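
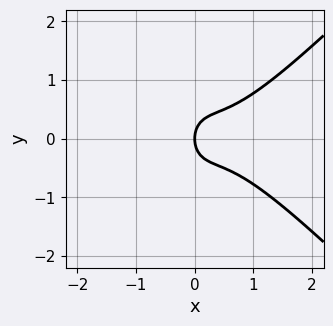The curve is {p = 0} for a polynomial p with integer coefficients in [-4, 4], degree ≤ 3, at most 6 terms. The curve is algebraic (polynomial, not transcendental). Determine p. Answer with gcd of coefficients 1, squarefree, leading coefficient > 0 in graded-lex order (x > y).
deg p = 3. A generic line meets the curve in up to 3 points.
Symmetries: the y ↦ −y reflection is a symmetry, so y appears only in even powers.
Checking where it meets the axes: it meets the x-axis at x = 0 (among the integer gridlines); it crosses the y-axis at the gridline y = 0.
Solving for integer coefficients yields p as stated.

3*x^3 - 3*x*y^2 - 2*x^2 - 2*y^2 + 2*x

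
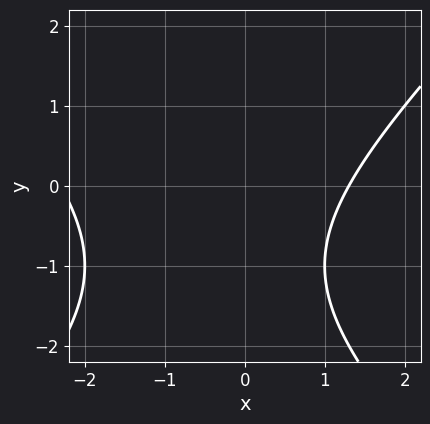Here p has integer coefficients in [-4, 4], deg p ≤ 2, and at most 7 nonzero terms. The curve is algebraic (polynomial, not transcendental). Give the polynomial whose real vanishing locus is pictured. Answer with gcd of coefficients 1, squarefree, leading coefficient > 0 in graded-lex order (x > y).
x^2 - y^2 + x - 2*y - 3

The degree is 2 — no degree-1 curve has this shape.
From the axis intercepts and sections: it misses every integer gridline on the y-axis.
Solving for integer coefficients yields p as stated.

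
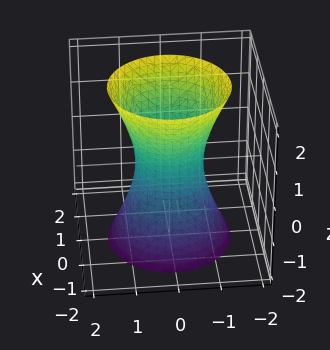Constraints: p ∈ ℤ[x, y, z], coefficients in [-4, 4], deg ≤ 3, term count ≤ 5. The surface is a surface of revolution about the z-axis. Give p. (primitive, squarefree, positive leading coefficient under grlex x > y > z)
First, degree: the shape is more complex than any degree-1 surface, so deg p = 2.
Next, by symmetry, every cross-section ⟂ z is a circle, so x, y appear only via x² + y².
Then, reading off the gridlines: a circular section at z = -2 has radius between 1 and 2; the surface avoids every integer z-axis point in the box.
Finally, fitting integer coefficients to these (and the overall shape) gives p.

3*x^2 + 3*y^2 - z^2 - 2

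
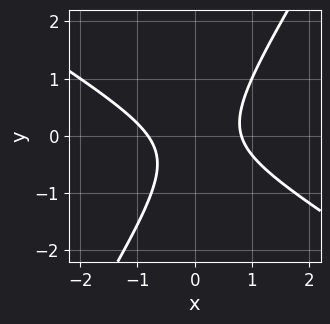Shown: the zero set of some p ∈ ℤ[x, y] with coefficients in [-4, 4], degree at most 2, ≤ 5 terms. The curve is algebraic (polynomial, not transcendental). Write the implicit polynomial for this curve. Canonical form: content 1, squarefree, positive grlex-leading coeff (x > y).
First, deg p = 2. A generic line meets the curve in up to 2 points.
Next, from the axis intercepts and sections: it misses every integer gridline on the y-axis.
Finally, matching integer coefficients to the picture gives p.

3*x^2 + 3*x*y - 3*y^2 - y - 2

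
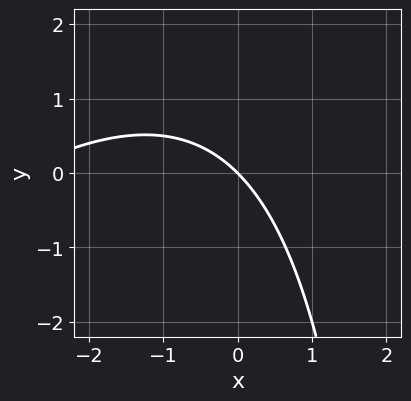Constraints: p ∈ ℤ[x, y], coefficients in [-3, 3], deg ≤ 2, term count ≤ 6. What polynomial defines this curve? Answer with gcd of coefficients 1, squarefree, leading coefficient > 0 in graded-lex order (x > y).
(a) Degree: the shape is more complex than any degree-1 curve, so deg p = 2.
(b) Observable constraints: one x-axis crossing is at x = 0; one y-axis crossing is at y = 0.
(c) Assembling these constraints gives the stated polynomial.

x^2 - x*y + 3*x + 3*y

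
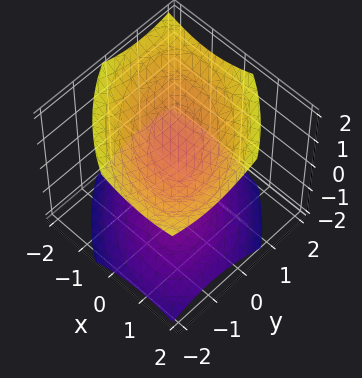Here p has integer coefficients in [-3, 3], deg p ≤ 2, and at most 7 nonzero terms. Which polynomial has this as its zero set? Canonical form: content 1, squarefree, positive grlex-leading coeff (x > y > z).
(a) I count 2 distinct pieces.
(b) Degree: the shape is more complex than any degree-1 surface, so deg p = 2.
(c) From the visible intercepts: it misses every integer gridline on the x-axis; no y-intercept at any integer in the box.
(d) The integer polynomial consistent with all of this is the stated p.

2*x^2 + 2*x*y + 2*y^2 - 3*z^2 + 2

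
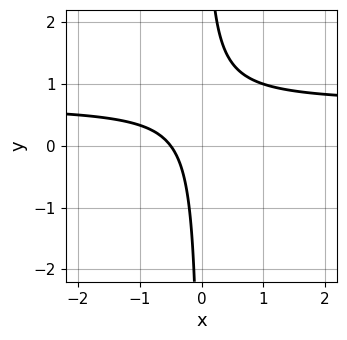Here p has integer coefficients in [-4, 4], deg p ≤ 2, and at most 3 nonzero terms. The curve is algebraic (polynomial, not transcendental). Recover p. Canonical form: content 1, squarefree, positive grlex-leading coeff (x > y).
1. Degree: no degree-1 curve has this shape, so deg p = 2.
2. Checking where it meets the axes: the curve avoids every integer y-axis point in the box.
3. These observations pin down the coefficients.

3*x*y - 2*x - 1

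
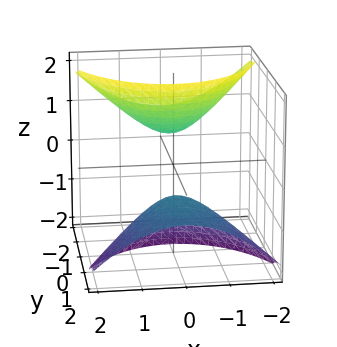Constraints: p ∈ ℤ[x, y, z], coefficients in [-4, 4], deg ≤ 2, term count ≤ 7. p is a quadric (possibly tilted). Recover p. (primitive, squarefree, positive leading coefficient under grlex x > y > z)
(a) There are 2 components.
(b) deg p = 2.
(c) Checking where it meets the axes: no x-intercept at any integer in the box; the z-axis gridline crossings are at z ∈ {-1, 1}; it misses every integer gridline on the y-axis.
(d) Fitting integer coefficients to these (and the overall shape) gives p.

2*x^2 + y^2 + 3*y*z - z^2 + 1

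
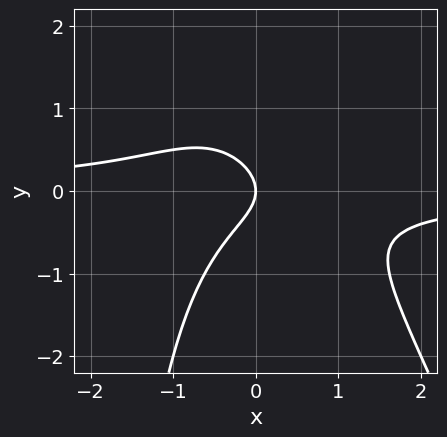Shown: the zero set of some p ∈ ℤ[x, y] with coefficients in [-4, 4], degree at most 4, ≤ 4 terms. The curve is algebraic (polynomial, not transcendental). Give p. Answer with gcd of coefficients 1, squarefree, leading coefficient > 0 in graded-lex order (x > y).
First, the degree is 3 — a generic line meets the curve in up to 3 points.
Next, checking where it meets the axes: one y-axis crossing is at y = 0; one x-axis crossing is at x = 0.
Finally, together with the visible shape, these determine p as stated.

3*x^2*y + x*y^2 + 3*y^2 + 2*x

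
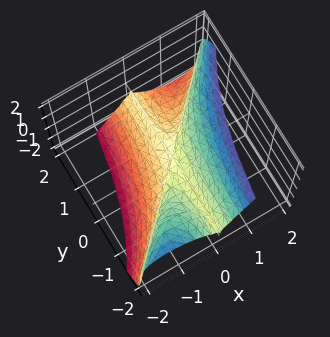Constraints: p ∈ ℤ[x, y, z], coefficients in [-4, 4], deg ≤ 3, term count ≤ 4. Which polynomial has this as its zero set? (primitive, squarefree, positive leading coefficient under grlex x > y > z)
1. Degree: a generic line meets the surface in up to 3 points, so deg p = 3.
2. Checking where it meets the axes: it meets the z-axis at z = 0 (among the integer gridlines); it crosses the x-axis at the gridline x = 0.
3. Solving for integer coefficients yields p as stated. Check: (0, -2, 0) on the y-axis lies on the surface, and p(0, -2, 0) = 0. ✓

3*x^3 - 3*x^2*y - z^3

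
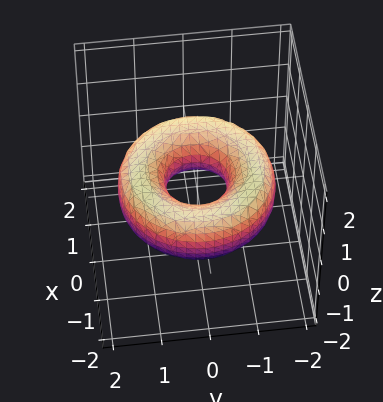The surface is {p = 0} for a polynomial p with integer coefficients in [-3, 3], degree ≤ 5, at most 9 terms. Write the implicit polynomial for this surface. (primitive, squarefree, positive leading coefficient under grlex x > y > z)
x^4 + 2*x^2*y^2 + y^4 - 3*x^2 - 3*y^2 + 3*z^2 + 1

(a) Degree: a generic line meets the surface in up to 4 points, so deg p = 4.
(b) By symmetry, every cross-section ⟂ z is a circle, so x, y appear only via x² + y².
(c) Reading off the gridlines: it misses every integer gridline on the z-axis; a circular section at z = 0 has radius between 0 and 1.
(d) Together with the visible shape, these determine p as stated.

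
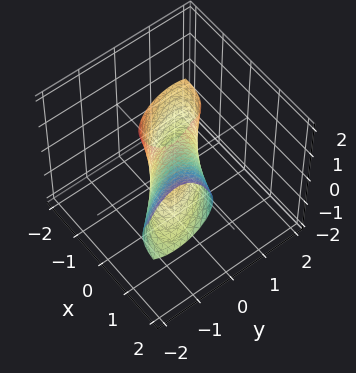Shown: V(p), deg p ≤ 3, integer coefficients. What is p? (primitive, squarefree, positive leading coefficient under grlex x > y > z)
2*x^2 + 3*x*y - 3*x*z + 2*y^2 + 2*z^2 - 1

(a) Degree: the shape is more complex than any degree-1 surface, so deg p = 2.
(b) Solving for integer coefficients yields p as stated.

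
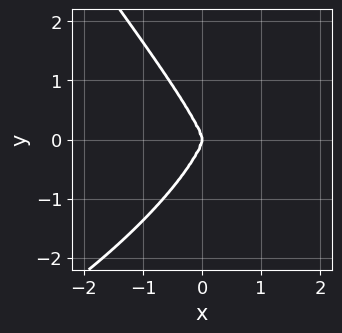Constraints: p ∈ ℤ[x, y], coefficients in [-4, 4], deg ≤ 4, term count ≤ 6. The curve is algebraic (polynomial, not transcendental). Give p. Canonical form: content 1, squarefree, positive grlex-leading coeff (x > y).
First, deg p = 4.
Next, from the visible intercepts: it crosses the y-axis at the gridline y = 0; one x-axis crossing is at x = 0.
Finally, together with the visible shape, these determine p as stated.

x^3*y - x^2*y^2 + y^4 + 3*x^3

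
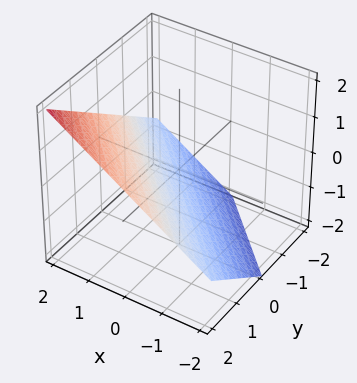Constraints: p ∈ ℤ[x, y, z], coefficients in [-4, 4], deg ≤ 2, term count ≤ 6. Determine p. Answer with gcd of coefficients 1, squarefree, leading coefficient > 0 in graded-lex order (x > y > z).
(a) deg p = 1.
(b) From the visible intercepts: one y-axis crossing is at y = 1; it crosses the x-axis at the gridline x = 1.
(c) The integer polynomial consistent with all of this is the stated p.

2*x + 2*y - 3*z - 2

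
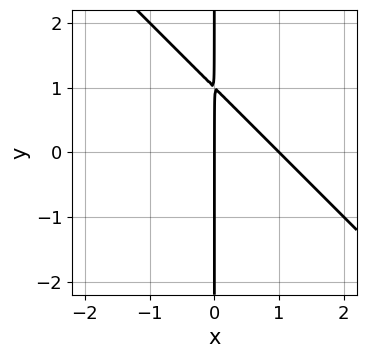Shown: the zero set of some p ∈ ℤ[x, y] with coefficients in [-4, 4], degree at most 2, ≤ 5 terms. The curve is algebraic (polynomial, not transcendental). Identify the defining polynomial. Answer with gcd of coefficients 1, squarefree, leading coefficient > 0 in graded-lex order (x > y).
x^2 + x*y - x

deg p = 2.
Observable constraints: the x-axis gridline crossings are at x ∈ {0, 1}; the visible y-axis segment lies entirely on the curve.
These observations pin down the coefficients.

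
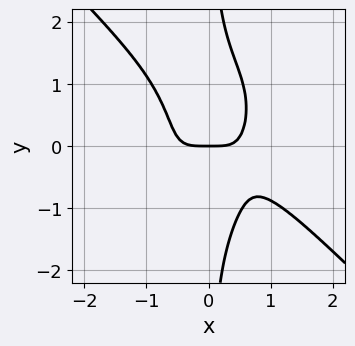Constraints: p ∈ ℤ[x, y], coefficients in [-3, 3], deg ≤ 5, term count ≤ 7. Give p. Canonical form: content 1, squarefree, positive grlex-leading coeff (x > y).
1. The degree is 4 — a generic line meets the curve in up to 4 points.
2. Observable constraints: one y-axis crossing is at y = 0; it meets the x-axis at x = 0 (among the integer gridlines).
3. Putting this together gives p.

3*x^4 - x^2*y^2 + 2*x*y^3 + 3*x^2*y - 2*y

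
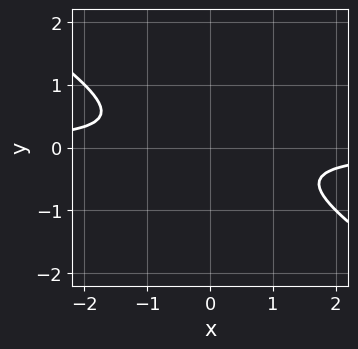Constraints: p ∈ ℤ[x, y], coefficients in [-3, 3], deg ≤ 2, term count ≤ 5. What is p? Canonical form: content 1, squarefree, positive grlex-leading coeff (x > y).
2*x*y + 3*y^2 + 1

1. The degree is 2 — the shape is more complex than any degree-1 curve.
2. From the axis intercepts and sections: it misses every integer gridline on the y-axis; no x-intercept at any integer in the box.
3. Solving for integer coefficients yields p as stated.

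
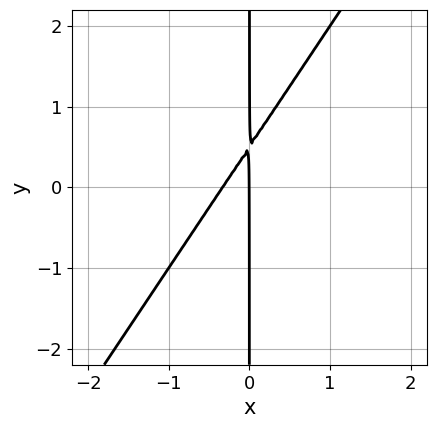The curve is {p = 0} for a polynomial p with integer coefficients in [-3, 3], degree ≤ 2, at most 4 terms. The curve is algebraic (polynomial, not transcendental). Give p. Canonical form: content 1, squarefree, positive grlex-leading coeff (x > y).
1. The degree is 2 — the shape is more complex than any degree-1 curve.
2. Against the integer gridlines: one x-axis crossing is at x = 0; the visible y-axis segment lies entirely on the curve.
3. Matching integer coefficients to the picture gives p.

3*x^2 - 2*x*y + x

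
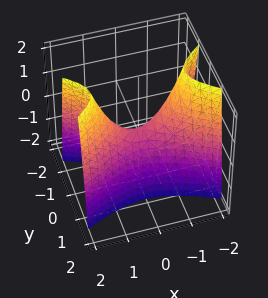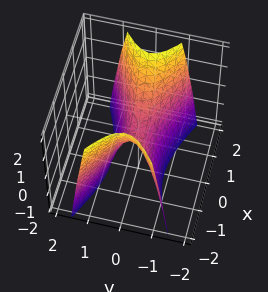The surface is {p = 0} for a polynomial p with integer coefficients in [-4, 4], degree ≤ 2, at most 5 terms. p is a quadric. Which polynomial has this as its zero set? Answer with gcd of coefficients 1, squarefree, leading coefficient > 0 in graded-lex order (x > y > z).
x^2 - 3*y^2 - z

First, degree: a hyperbolic paraboloid; a quadric, so deg p = 2.
Then, symmetries: mirror symmetry y ↦ −y ⇒ only even powers of y; it's symmetric under x → −x, forcing even powers of x.
Next, against the integer gridlines: it crosses the x-axis at the gridline x = 0; it crosses the z-axis at the gridline z = 0.
Finally, solving for integer coefficients yields p as stated.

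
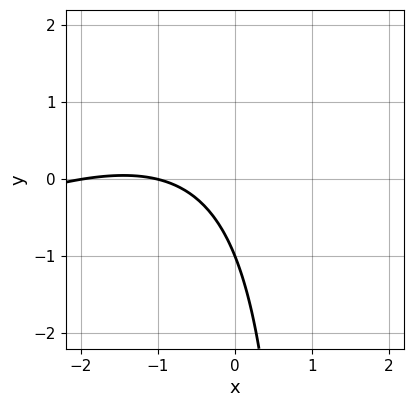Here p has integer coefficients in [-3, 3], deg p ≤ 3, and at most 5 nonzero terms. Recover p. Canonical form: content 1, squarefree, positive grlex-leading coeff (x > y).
x^2 - 2*x*y + 3*x + 2*y + 2

First, deg p = 2. No degree-1 curve has this shape.
Next, reading off the gridlines: among the integer gridlines, it crosses the x-axis at x ∈ {-2, -1}; one y-axis crossing is at y = -1.
Finally, solving for integer coefficients yields p as stated.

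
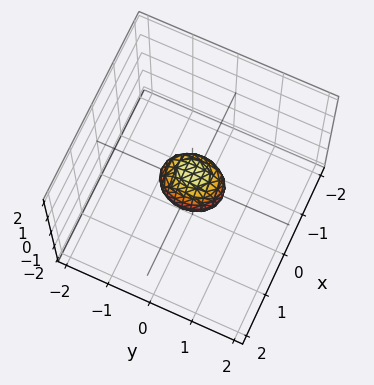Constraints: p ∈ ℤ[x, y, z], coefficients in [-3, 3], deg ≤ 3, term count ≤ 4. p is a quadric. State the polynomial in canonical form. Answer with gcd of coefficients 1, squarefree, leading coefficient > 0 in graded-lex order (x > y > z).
3*x^2 + 2*y^2 + 2*z^2 - 1

First, degree: bounded and convex; a quadric, so deg p = 2.
Then, symmetries: the y ↦ −y reflection is a symmetry, so y appears only in even powers; the x ↦ −x reflection is a symmetry, so x appears only in even powers; mirror symmetry z ↦ −z ⇒ only even powers of z.
Finally, matching integer coefficients to the picture gives p.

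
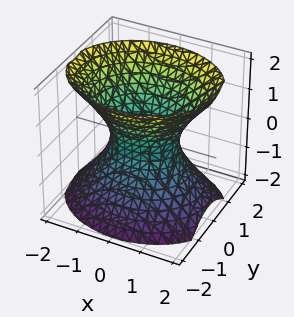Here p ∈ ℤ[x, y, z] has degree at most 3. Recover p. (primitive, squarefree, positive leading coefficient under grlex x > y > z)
The degree is 2 — one connected sheet with a waist; a quadric.
Symmetries: it's symmetric under z → −z, forcing even powers of z; it's symmetric under x → −x, forcing even powers of x; the y ↦ −y reflection is a symmetry, so y appears only in even powers.
From the axis intercepts and sections: no z-intercept at any integer in the box; the x-axis gridline crossings are at x ∈ {-1, 1}.
The integer polynomial consistent with all of this is the stated p.

2*x^2 + 3*y^2 - 2*z^2 - 2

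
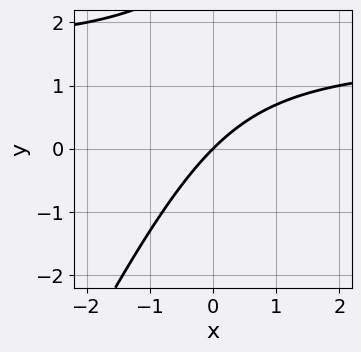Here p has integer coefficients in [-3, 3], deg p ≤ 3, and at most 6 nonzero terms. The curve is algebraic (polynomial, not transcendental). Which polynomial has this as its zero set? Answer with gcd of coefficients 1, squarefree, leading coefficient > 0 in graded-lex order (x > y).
(a) The degree is 2 — the shape is more complex than any degree-1 curve.
(b) Reading off the gridlines: one y-axis crossing is at y = 0; it meets the x-axis at x = 0 (among the integer gridlines).
(c) Putting this together gives p.

2*x*y - y^2 - 3*x + 3*y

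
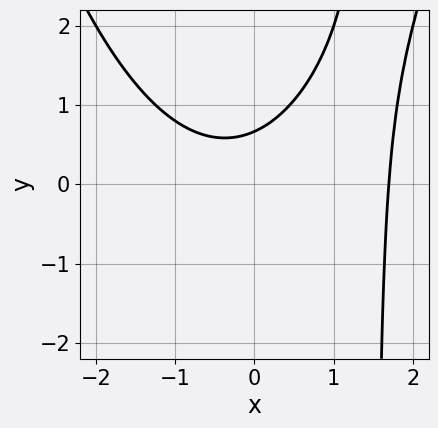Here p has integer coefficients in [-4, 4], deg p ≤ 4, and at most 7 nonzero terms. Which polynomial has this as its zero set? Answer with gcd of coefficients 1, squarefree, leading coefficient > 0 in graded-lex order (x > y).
x^3 - x^2 - 2*x*y + 3*y - 2

deg p = 3.
Solving for integer coefficients yields p as stated.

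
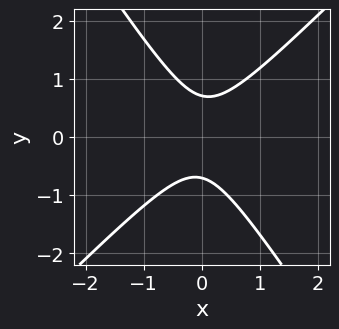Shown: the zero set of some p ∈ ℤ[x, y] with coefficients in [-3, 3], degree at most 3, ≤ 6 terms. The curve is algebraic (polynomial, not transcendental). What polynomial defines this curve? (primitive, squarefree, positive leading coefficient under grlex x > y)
First, the degree is 2 — a generic line meets the curve in up to 2 points.
Next, from the visible intercepts: no x-intercept at any integer in the box.
Finally, fitting integer coefficients to these (and the overall shape) gives p.

3*x^2 - x*y - 2*y^2 + 1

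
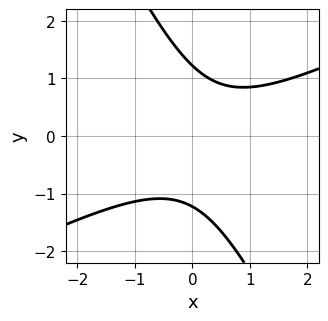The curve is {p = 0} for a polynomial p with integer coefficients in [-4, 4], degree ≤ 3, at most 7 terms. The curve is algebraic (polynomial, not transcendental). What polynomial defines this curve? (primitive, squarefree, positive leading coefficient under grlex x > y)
First, the degree is 2 — no degree-1 curve has this shape.
Then, reading off the gridlines: the curve avoids every integer x-axis point in the box.
Finally, solving for integer coefficients yields p as stated.

2*x^2 - 3*x*y - 2*y^2 - x + 3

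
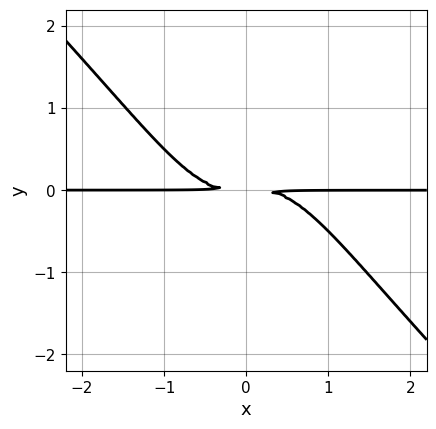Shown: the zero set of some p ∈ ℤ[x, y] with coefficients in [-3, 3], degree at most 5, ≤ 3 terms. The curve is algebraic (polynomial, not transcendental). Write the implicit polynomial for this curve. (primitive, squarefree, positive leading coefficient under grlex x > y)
(a) The degree is 4 — the shape is more complex than any degree-3 curve.
(b) From the visible intercepts: the visible x-axis segment lies entirely on the curve.
(c) The integer polynomial consistent with all of this is the stated p.

x^3*y + x^2*y^2 + y^2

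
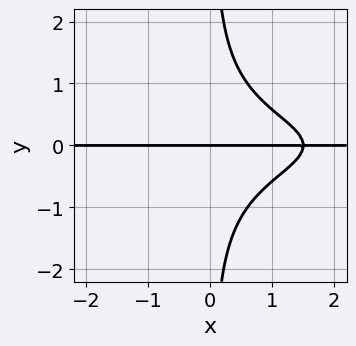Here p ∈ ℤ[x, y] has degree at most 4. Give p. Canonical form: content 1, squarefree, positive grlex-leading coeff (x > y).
3*x*y^3 + 2*x*y - 3*y

deg p = 4.
From the axis intercepts and sections: it meets the y-axis at y = 0 (among the integer gridlines); every point of the x-axis in the box is on the curve.
Matching integer coefficients to the picture gives p.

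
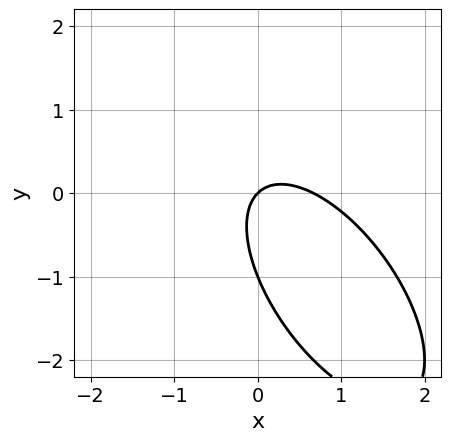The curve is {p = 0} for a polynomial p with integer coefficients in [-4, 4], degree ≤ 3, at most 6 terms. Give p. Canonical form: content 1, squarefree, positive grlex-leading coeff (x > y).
(a) The degree is 2 — no degree-1 curve has this shape.
(b) Observable constraints: the y-axis gridline crossings are at y ∈ {-1, 0}; it crosses the x-axis at the gridline x = 0.
(c) Assembling these constraints gives the stated polynomial.

3*x^2 + 3*x*y + 2*y^2 - 2*x + 2*y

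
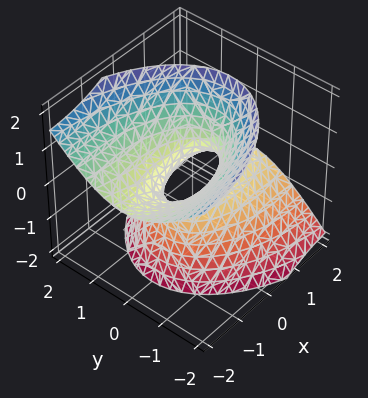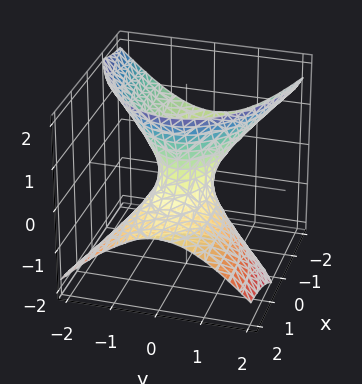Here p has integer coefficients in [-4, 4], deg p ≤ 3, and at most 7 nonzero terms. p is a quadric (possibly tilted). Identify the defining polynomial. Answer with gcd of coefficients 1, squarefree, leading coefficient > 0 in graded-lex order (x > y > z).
x^2 + 3*x*z + 3*y^2 - 2*z^2 - 1

(a) deg p = 2. No degree-1 surface has this shape.
(b) Observable constraints: no z-intercept at any integer in the box; the x-axis gridline crossings are at x ∈ {-1, 1}.
(c) Fitting integer coefficients to these (and the overall shape) gives p.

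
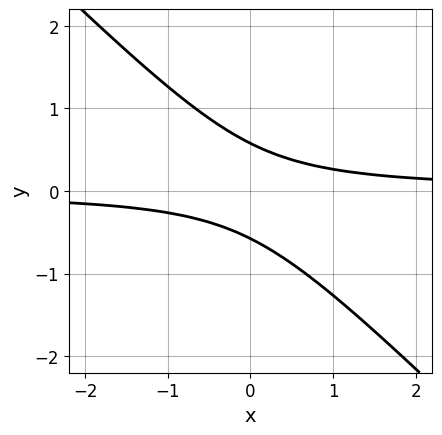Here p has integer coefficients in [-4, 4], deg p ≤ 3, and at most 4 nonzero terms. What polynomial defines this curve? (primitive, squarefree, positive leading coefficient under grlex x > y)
(a) Degree: no degree-1 curve has this shape, so deg p = 2.
(b) Reading off the gridlines: the curve avoids every integer x-axis point in the box.
(c) Together with the visible shape, these determine p as stated.

3*x*y + 3*y^2 - 1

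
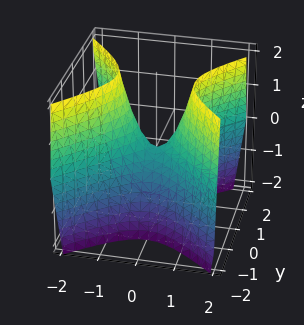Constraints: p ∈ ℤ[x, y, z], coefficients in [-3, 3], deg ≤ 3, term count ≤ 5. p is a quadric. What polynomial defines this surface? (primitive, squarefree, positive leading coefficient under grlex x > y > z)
2*x^2 - 2*y^2 - z

The degree is 2 — a hyperbolic paraboloid; a quadric.
Symmetries: it's symmetric under y → −y, forcing even powers of y; it's symmetric under x → −x, forcing even powers of x.
Against the integer gridlines: it meets the x-axis at x = 0 (among the integer gridlines); it crosses the y-axis at the gridline y = 0.
The integer polynomial consistent with all of this is the stated p.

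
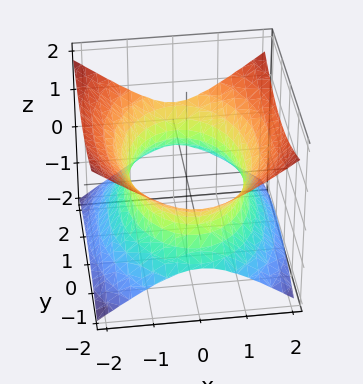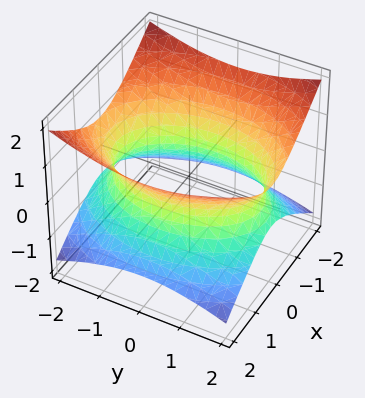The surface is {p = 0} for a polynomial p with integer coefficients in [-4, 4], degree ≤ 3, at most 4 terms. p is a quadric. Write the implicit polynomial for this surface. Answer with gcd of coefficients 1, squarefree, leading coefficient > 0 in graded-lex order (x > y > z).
1. Degree: an hourglass — one-sheet hyperboloid; a quadric, so deg p = 2.
2. Symmetries: it's symmetric under z → −z, forcing even powers of z; the y ↦ −y reflection is a symmetry, so y appears only in even powers; it's symmetric under x → −x, forcing even powers of x.
3. Reading off the gridlines: no z-intercept at any integer in the box.
4. These observations pin down the coefficients.

2*x^2 + y^2 - 3*z^2 - 3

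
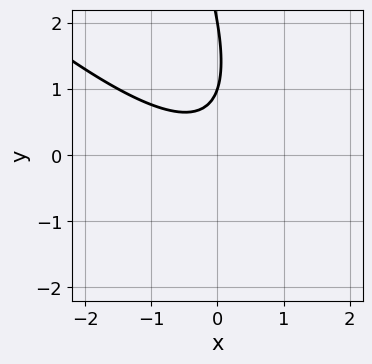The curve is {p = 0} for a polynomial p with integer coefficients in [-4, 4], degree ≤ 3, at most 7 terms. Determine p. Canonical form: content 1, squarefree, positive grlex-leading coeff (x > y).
deg p = 2.
Reading off the gridlines: among the integer gridlines, it crosses the y-axis at y ∈ {1, 2}; it misses every integer gridline on the x-axis.
Together with the visible shape, these determine p as stated.

2*x^2 + 3*x*y + y^2 - 3*y + 2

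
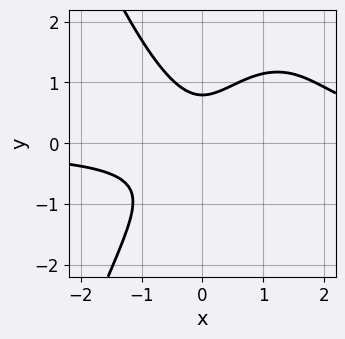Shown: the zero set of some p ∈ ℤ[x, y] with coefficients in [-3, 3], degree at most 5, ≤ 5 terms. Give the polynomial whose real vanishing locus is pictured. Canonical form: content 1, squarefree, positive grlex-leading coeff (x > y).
2*x^3*y - 2*x^2*y + 2*y^3 - 2*x^2 - 1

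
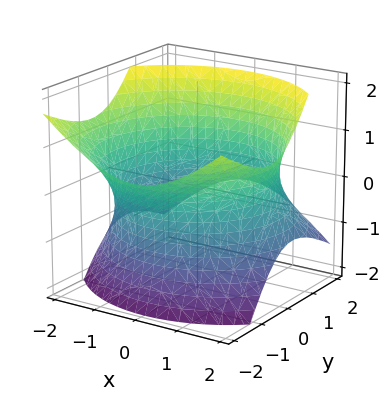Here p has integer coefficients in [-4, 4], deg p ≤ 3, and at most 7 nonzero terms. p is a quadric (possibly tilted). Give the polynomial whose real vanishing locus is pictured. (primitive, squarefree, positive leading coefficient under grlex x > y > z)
x^2 + y^2 + y*z - z^2 - 3

The degree is 2 — no degree-1 surface has this shape.
Checking where it meets the axes: the surface avoids every integer z-axis point in the box.
Assembling these constraints gives the stated polynomial.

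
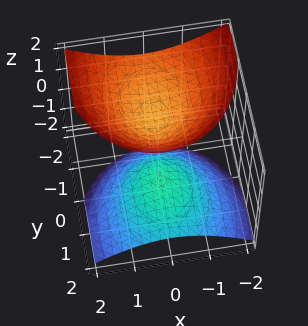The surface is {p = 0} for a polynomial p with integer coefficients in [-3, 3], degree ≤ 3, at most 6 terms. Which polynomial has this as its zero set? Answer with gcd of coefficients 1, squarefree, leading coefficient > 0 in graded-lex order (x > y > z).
3*x^2 + 2*y^2 + 3*y*z - 3*z^2 + 2

(a) There are 2 components. They look like related sheets of one shape, so recover p as a whole.
(b) The degree is 2 — a generic line meets the surface in up to 2 points.
(c) Reading off the gridlines: it misses every integer gridline on the y-axis; the surface avoids every integer x-axis point in the box.
(d) These observations pin down the coefficients.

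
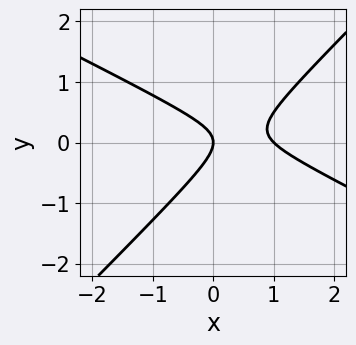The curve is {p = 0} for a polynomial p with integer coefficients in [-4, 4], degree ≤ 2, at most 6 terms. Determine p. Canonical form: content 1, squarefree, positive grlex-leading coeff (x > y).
1. deg p = 2. The shape is more complex than any degree-1 curve.
2. Observable constraints: among the integer gridlines, it crosses the x-axis at x ∈ {0, 1}; it crosses the y-axis at the gridline y = 0.
3. Solving for integer coefficients yields p as stated.

x^2 + x*y - 2*y^2 - x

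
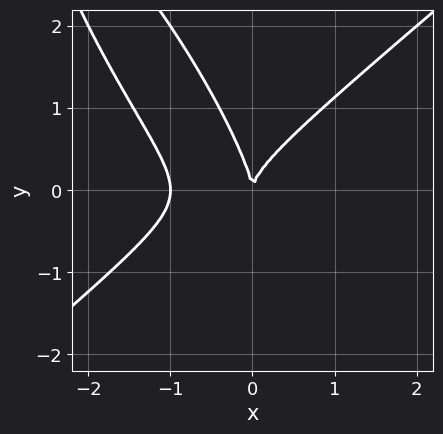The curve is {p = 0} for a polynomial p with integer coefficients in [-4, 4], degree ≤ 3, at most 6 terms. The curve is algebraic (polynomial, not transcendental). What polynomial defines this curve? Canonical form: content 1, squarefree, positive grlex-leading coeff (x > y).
2*x^3 - 2*x*y^2 - y^3 + 2*x^2

deg p = 3.
From the visible intercepts: among the integer gridlines, it crosses the x-axis at x ∈ {-1, 0}; it meets the y-axis at y = 0 (among the integer gridlines).
Matching integer coefficients to the picture gives p.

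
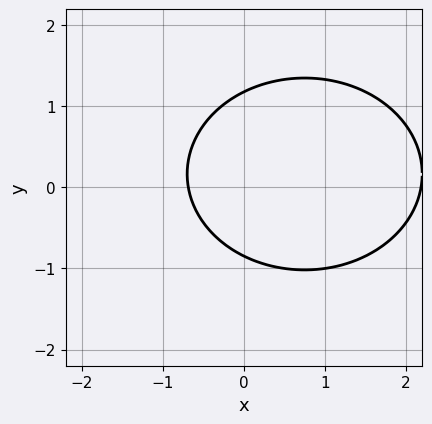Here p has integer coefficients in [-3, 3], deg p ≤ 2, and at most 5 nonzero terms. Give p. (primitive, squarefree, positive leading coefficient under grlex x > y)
1. The degree is 2 — a generic line meets the curve in up to 2 points.
2. Putting this together gives p.

2*x^2 + 3*y^2 - 3*x - y - 3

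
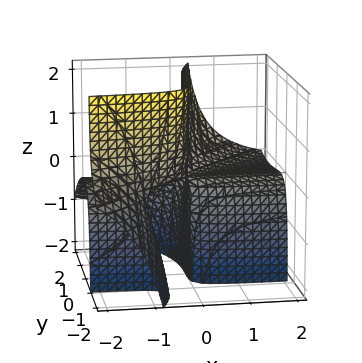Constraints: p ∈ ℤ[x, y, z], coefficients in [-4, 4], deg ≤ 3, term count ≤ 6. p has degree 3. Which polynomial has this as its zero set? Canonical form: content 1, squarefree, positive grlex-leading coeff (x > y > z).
x*y^2 + 3*x*y*z - y^3 + 3*x*z

(a) The degree is 3 — a generic line meets the surface in up to 3 points.
(b) Observable constraints: the visible x-axis segment lies entirely on the surface; every point of the z-axis in the box is on the surface.
(c) Together with the visible shape, these determine p as stated.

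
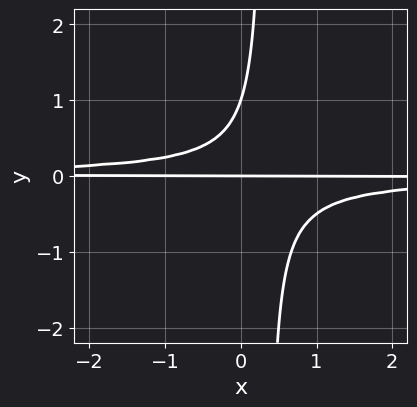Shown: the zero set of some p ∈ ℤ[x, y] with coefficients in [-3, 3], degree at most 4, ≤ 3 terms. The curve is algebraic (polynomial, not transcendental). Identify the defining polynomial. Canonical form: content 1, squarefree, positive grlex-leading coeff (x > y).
3*x*y^2 - y^2 + y

1. deg p = 3. No degree-2 curve has this shape.
2. Reading off the gridlines: among the integer gridlines, it crosses the y-axis at y ∈ {0, 1}; every point of the x-axis in the box is on the curve.
3. Assembling these constraints gives the stated polynomial.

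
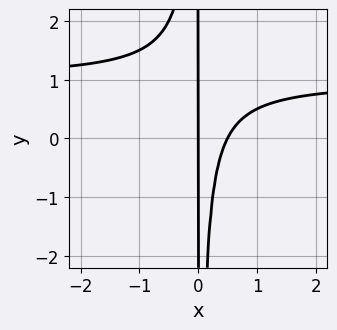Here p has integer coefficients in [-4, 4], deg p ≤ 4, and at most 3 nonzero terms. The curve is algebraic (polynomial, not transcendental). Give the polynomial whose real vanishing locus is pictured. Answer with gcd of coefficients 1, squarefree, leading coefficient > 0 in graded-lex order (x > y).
2*x^2*y - 2*x^2 + x

(a) The degree is 3 — a generic line meets the curve in up to 3 points.
(b) From the visible intercepts: the visible y-axis segment lies entirely on the curve; one x-axis crossing is at x = 0.
(c) Putting this together gives p.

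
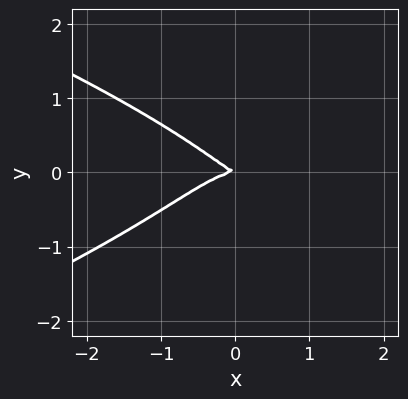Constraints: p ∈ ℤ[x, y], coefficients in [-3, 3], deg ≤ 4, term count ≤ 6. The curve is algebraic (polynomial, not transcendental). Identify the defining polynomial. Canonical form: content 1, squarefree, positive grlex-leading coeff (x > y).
3*y^4 + 2*x^3 - 3*x*y^2 + x*y + 2*y^2

1. Degree: the shape is more complex than any degree-3 curve, so deg p = 4.
2. Against the integer gridlines: it crosses the y-axis at the gridline y = 0; one x-axis crossing is at x = 0.
3. Solving for integer coefficients yields p as stated.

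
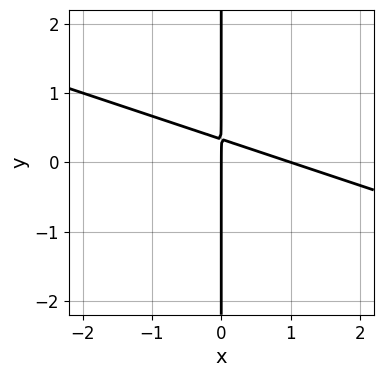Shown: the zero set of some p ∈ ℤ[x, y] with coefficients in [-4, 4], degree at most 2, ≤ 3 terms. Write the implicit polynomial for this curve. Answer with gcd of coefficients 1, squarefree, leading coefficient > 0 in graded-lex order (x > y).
First, degree: the shape is more complex than any degree-1 curve, so deg p = 2.
Then, from the visible intercepts: every point of the y-axis in the box is on the curve; the x-axis gridline crossings are at x ∈ {0, 1}.
Finally, these observations pin down the coefficients.

x^2 + 3*x*y - x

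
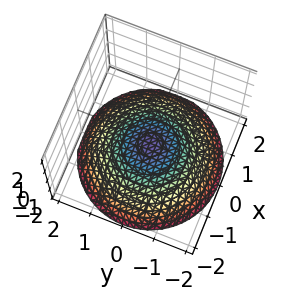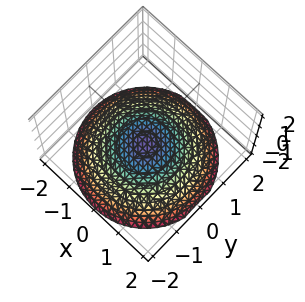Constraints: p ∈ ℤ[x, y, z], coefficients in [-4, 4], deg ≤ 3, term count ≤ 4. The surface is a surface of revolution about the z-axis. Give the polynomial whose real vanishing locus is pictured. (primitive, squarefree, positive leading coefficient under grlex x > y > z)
x^2 + y^2 + 3*z + 2

deg p = 2. The shape is more complex than any degree-1 surface.
Symmetries: the z-axis is an axis of rotation, so x and y enter only as x² + y².
From the axis intercepts and sections: a circular section at z = -1 has radius exactly 1; the surface avoids every integer y-axis point in the box.
Putting this together gives p.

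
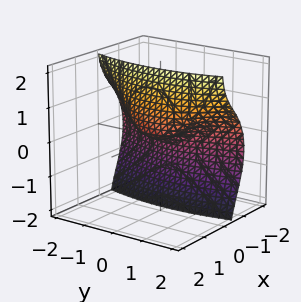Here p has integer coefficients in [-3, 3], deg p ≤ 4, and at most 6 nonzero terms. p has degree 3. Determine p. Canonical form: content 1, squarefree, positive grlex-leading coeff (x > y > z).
3*x^3 + 3*x*z^2 + y^2 - 2*z

(a) deg p = 3.
(b) From the axis intercepts and sections: one z-axis crossing is at z = 0; one x-axis crossing is at x = 0; it crosses the y-axis at the gridline y = 0.
(c) Solving for integer coefficients yields p as stated.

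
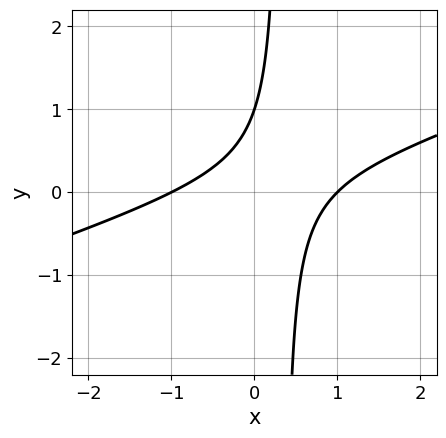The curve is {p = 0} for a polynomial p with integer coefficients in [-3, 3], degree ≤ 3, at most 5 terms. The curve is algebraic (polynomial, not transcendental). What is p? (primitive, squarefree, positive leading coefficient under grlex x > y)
1. deg p = 2.
2. Reading off the gridlines: it meets the y-axis at y = 1 (among the integer gridlines); the x-axis gridline crossings are at x ∈ {-1, 1}.
3. Matching integer coefficients to the picture gives p.

x^2 - 3*x*y + y - 1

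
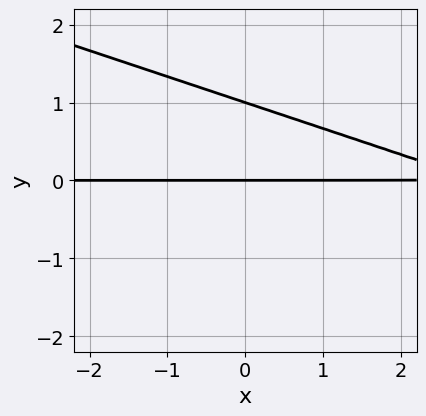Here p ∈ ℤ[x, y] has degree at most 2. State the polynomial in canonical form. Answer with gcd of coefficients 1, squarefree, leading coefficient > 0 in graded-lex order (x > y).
(a) The degree is 2 — a generic line meets the curve in up to 2 points.
(b) From the visible intercepts: the visible x-axis segment lies entirely on the curve; among the integer gridlines, it crosses the y-axis at y ∈ {0, 1}.
(c) The integer polynomial consistent with all of this is the stated p.

x*y + 3*y^2 - 3*y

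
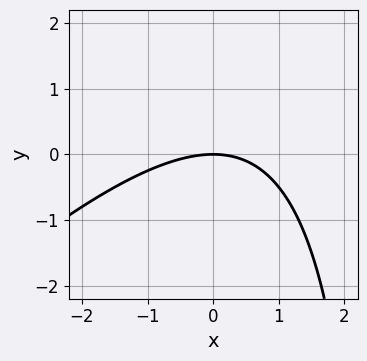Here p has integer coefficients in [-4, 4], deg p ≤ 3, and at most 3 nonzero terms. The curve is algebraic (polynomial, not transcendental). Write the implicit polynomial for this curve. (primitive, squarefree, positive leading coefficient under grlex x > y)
First, deg p = 2. No degree-1 curve has this shape.
Then, from the axis intercepts and sections: it meets the y-axis at y = 0 (among the integer gridlines); it crosses the x-axis at the gridline x = 0.
Finally, the integer polynomial consistent with all of this is the stated p.

x^2 - x*y + 3*y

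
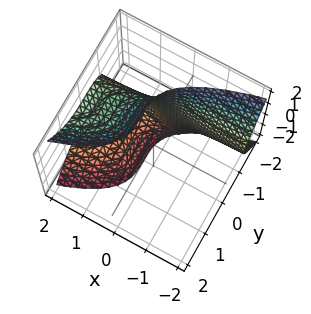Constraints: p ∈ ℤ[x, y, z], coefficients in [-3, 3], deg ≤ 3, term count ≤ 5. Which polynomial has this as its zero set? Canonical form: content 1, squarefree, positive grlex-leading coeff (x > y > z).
deg p = 3. No degree-2 surface has this shape.
Observable constraints: no x-intercept at any integer in the box; no z-intercept at any integer in the box; it meets the y-axis at y = -1 (among the integer gridlines).
Fitting integer coefficients to these (and the overall shape) gives p.

2*x*z^2 - 3*y^3 - 3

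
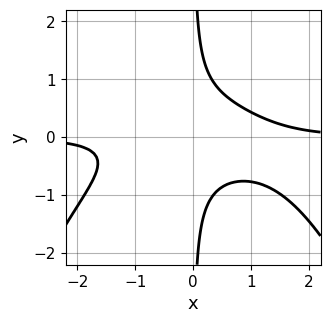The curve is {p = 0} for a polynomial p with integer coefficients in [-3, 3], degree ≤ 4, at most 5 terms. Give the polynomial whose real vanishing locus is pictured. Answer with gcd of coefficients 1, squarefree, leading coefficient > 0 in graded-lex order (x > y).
First, degree: the shape is more complex than any degree-3 curve, so deg p = 4.
Then, from the axis intercepts and sections: the curve avoids every integer x-axis point in the box; the curve avoids every integer y-axis point in the box.
Finally, the integer polynomial consistent with all of this is the stated p.

x^3*y + 3*x*y^2 - 1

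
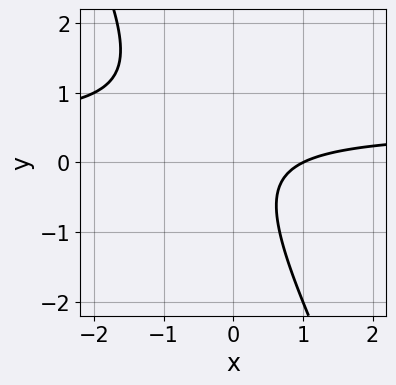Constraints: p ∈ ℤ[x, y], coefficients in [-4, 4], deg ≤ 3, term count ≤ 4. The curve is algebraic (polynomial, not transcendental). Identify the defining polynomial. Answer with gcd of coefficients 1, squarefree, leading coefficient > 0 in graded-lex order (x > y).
First, the degree is 2 — the shape is more complex than any degree-1 curve.
Next, from the axis intercepts and sections: it crosses the x-axis at the gridline x = 1; no y-intercept at any integer in the box.
Finally, matching integer coefficients to the picture gives p.

2*x*y + y^2 - x + 1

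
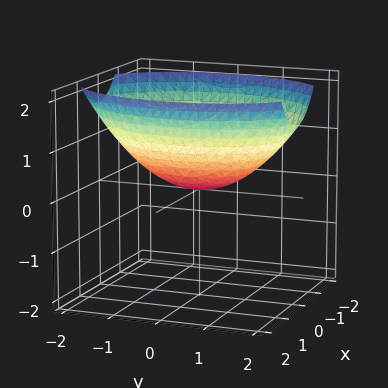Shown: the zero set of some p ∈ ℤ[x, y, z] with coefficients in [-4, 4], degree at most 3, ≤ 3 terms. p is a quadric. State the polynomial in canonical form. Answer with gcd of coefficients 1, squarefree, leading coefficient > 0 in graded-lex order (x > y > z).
2*x^2 + y^2 - 3*z

First, deg p = 2. A paraboloid; a quadric.
Next, symmetries: the y ↦ −y reflection is a symmetry, so y appears only in even powers; it's symmetric under x → −x, forcing even powers of x.
Next, observable constraints: it crosses the z-axis at the gridline z = 0; one y-axis crossing is at y = 0; one x-axis crossing is at x = 0.
Finally, matching integer coefficients to the picture gives p.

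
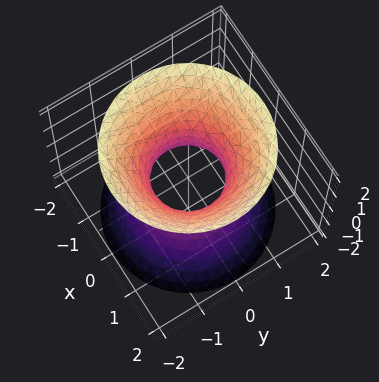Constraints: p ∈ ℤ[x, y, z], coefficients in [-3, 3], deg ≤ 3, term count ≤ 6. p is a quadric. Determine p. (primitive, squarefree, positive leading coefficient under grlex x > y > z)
First, the degree is 2 — one connected sheet with a waist; a quadric.
Then, symmetries: mirror symmetry z ↦ −z ⇒ only even powers of z; the z-axis is an axis of rotation, so x and y enter only as x² + y².
Next, checking where it meets the axes: a circular section at z = 0 has radius between 0 and 1; no z-intercept at any integer in the box.
Finally, together with the visible shape, these determine p as stated.

3*x^2 + 3*y^2 - 2*z^2 - 2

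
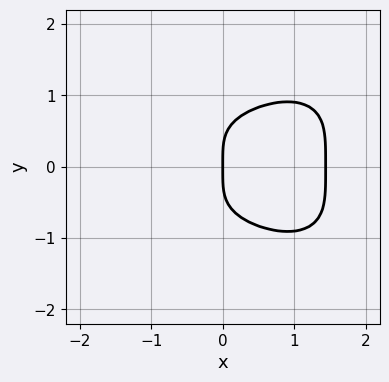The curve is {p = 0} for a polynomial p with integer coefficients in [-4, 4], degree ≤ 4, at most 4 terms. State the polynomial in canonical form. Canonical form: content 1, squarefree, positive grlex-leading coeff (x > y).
x^4 + 3*y^4 - 3*x

1. Degree: the shape is more complex than any degree-3 curve, so deg p = 4.
2. Symmetries: it's symmetric under y → −y, forcing even powers of y.
3. Observable constraints: it meets the y-axis at y = 0 (among the integer gridlines); one x-axis crossing is at x = 0.
4. The integer polynomial consistent with all of this is the stated p.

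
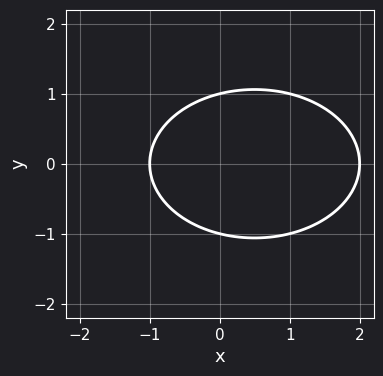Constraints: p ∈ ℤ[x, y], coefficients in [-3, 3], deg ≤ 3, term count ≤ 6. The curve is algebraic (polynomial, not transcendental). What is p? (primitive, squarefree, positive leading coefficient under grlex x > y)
(a) Degree: no degree-1 curve has this shape, so deg p = 2.
(b) Symmetries: the y ↦ −y reflection is a symmetry, so y appears only in even powers.
(c) Observable constraints: among the integer gridlines, it crosses the x-axis at x ∈ {-1, 2}; the y-axis gridline crossings are at y ∈ {-1, 1}.
(d) These observations pin down the coefficients.

x^2 + 2*y^2 - x - 2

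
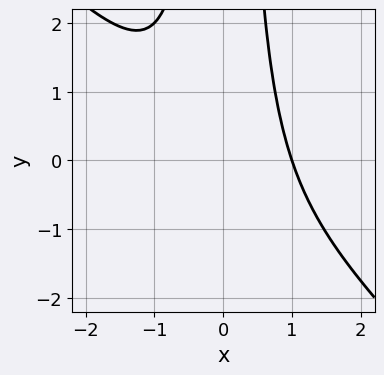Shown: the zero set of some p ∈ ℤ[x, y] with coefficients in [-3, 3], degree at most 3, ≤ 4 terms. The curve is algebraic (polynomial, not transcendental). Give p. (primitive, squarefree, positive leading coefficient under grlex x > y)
1. Degree: no degree-2 curve has this shape, so deg p = 3.
2. Reading off the gridlines: it crosses the x-axis at the gridline x = 1; it misses every integer gridline on the y-axis.
3. The integer polynomial consistent with all of this is the stated p.

x^3 + x^2*y - 1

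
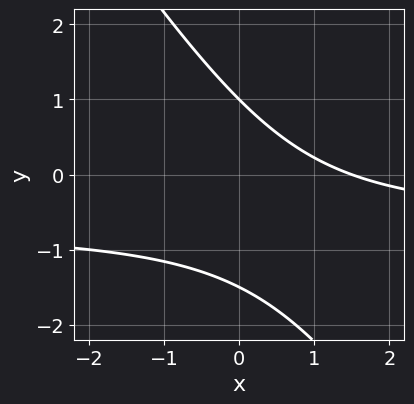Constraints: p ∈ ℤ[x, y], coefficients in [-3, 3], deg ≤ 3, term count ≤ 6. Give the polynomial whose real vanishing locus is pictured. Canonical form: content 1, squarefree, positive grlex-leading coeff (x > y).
1. deg p = 2.
2. Checking where it meets the axes: it crosses the y-axis at the gridline y = 1.
3. Putting this together gives p.

3*x*y + 2*y^2 + 2*x + y - 3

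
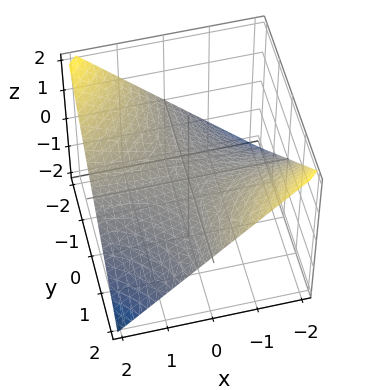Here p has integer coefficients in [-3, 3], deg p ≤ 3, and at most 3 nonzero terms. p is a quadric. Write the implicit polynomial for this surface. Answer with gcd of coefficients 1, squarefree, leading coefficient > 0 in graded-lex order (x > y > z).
The degree is 2 — a saddle surface; a quadric.
Checking where it meets the axes: every point of the x-axis in the box is on the surface; it crosses the z-axis at the gridline z = 0.
Assembling these constraints gives the stated polynomial. Check: (0, -1, 0) on the y-axis lies on the surface, and p(0, -1, 0) = 0. ✓

x*y + 2*z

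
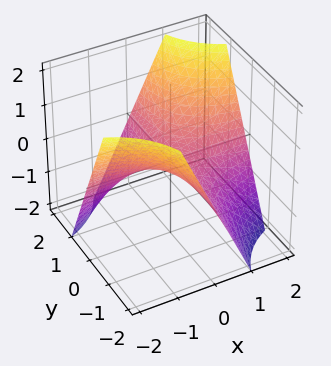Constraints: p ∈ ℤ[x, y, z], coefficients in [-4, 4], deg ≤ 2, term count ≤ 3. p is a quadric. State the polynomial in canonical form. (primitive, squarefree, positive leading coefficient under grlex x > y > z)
First, degree: a hyperbolic paraboloid; a quadric, so deg p = 2.
Next, from the axis intercepts and sections: the visible x-axis segment lies entirely on the surface; it meets the z-axis at z = 0 (among the integer gridlines); the visible y-axis segment lies entirely on the surface.
Finally, the integer polynomial consistent with all of this is the stated p.

x*y - z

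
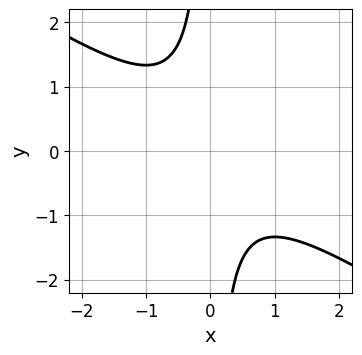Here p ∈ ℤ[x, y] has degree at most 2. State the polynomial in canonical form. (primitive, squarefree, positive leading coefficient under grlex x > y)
deg p = 2.
Reading off the gridlines: the curve avoids every integer y-axis point in the box; it misses every integer gridline on the x-axis.
Fitting integer coefficients to these (and the overall shape) gives p.

2*x^2 + 3*x*y + 2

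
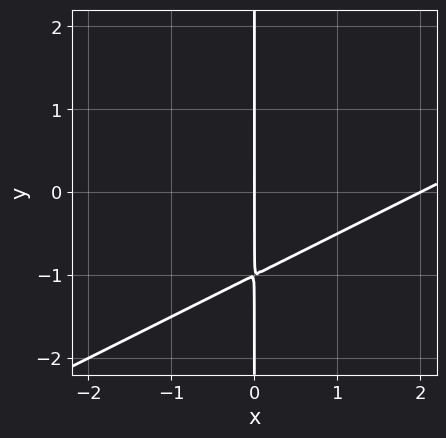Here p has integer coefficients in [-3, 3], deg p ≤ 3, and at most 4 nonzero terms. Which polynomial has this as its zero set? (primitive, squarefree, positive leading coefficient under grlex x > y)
1. deg p = 2. The shape is more complex than any degree-1 curve.
2. Checking where it meets the axes: the visible y-axis segment lies entirely on the curve; among the integer gridlines, it crosses the x-axis at x ∈ {0, 2}.
3. Fitting integer coefficients to these (and the overall shape) gives p.

x^2 - 2*x*y - 2*x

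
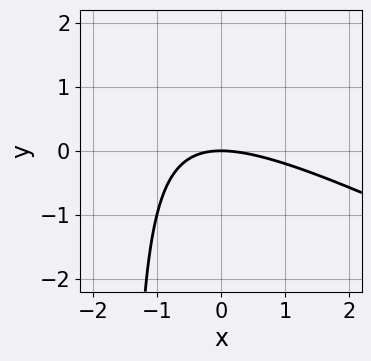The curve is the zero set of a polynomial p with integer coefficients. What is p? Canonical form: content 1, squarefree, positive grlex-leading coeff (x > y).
1. Degree: a generic line meets the curve in up to 2 points, so deg p = 2.
2. From the visible intercepts: it crosses the y-axis at the gridline y = 0; it meets the x-axis at x = 0 (among the integer gridlines).
3. Fitting integer coefficients to these (and the overall shape) gives p.

x^2 + 2*x*y + 3*y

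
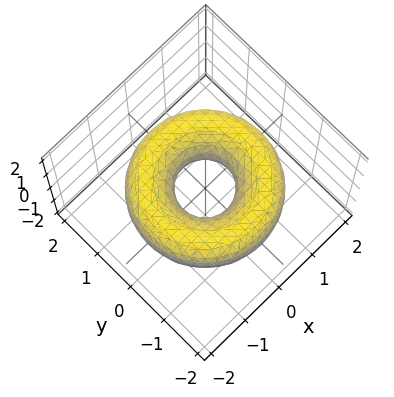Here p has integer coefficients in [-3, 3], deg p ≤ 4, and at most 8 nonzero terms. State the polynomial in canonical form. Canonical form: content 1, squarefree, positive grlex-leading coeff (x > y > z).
x^4 + 2*x^2*y^2 + y^4 - 3*x^2 - 3*y^2 + 3*z^2 + 1

1. Degree: no degree-3 surface has this shape, so deg p = 4.
2. By symmetry, every cross-section ⟂ z is a circle, so x, y appear only via x² + y².
3. Checking where it meets the axes: it misses every integer gridline on the z-axis; a circular section at z = 0 has radius between 0 and 1.
4. Putting this together gives p.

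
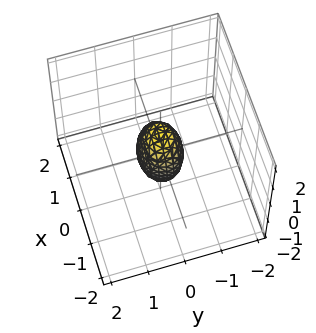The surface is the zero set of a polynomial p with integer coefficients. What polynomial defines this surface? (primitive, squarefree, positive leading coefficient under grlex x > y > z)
First, degree: a closed, bounded, convex surface; a quadric, so deg p = 2.
Next, symmetries: mirror symmetry x ↦ −x ⇒ only even powers of x; it's symmetric under y → −y, forcing even powers of y; mirror symmetry z ↦ −z ⇒ only even powers of z.
Then, observable constraints: the z-axis gridline crossings are at z ∈ {-1, 1}.
Finally, assembling these constraints gives the stated polynomial.

2*x^2 + 3*y^2 + z^2 - 1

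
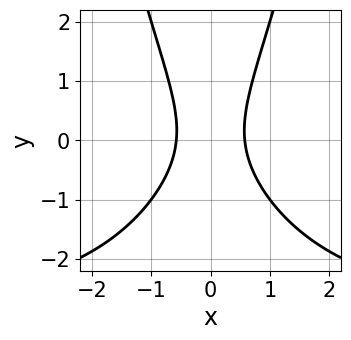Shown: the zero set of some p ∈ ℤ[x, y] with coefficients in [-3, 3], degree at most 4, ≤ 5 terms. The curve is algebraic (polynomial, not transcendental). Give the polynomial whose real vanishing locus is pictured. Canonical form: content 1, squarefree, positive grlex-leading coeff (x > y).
x^2*y + 3*x^2 - y^2 - 1

1. deg p = 3. A generic line meets the curve in up to 3 points.
2. Symmetries: the x ↦ −x reflection is a symmetry, so x appears only in even powers.
3. From the visible intercepts: no y-intercept at any integer in the box.
4. Solving for integer coefficients yields p as stated.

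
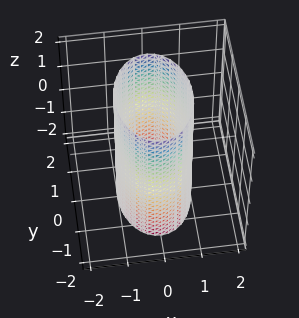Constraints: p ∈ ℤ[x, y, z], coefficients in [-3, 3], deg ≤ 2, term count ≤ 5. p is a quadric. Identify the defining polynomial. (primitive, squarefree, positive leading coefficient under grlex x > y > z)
Degree: a cylinder; a quadric, so deg p = 2.
Symmetries: the z ↦ −z reflection is a symmetry, so z appears only in even powers; mirror symmetry x ↦ −x ⇒ only even powers of x; mirror symmetry y ↦ −y ⇒ only even powers of y.
Checking where it meets the axes: it misses every integer gridline on the z-axis; the x-axis gridline crossings are at x ∈ {-1, 1}.
Assembling these constraints gives the stated polynomial.

2*x^2 + y^2 - 2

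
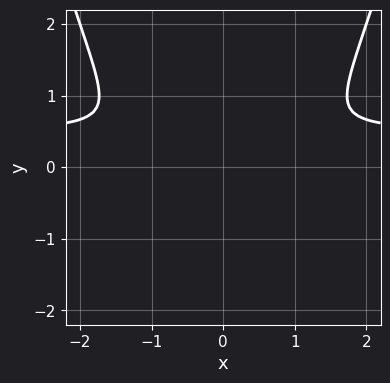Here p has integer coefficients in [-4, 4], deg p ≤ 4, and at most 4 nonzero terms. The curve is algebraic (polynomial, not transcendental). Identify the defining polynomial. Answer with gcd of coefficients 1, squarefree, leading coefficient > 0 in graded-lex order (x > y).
Degree: the shape is more complex than any degree-2 curve, so deg p = 3.
Symmetries: mirror symmetry x ↦ −x ⇒ only even powers of x.
Together with the visible shape, these determine p as stated.

2*x^2*y - x^2 - 3*y^2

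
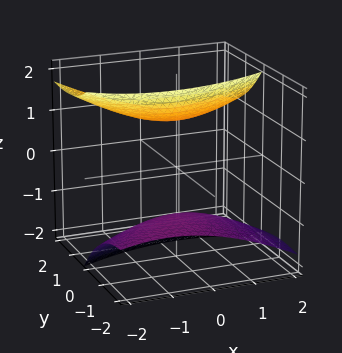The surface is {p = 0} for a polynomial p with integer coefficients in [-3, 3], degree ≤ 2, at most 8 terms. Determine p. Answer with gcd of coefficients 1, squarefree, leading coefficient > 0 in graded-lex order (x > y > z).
x^2 - x*y + y^2 - 3*y*z - 2*z^2 + 3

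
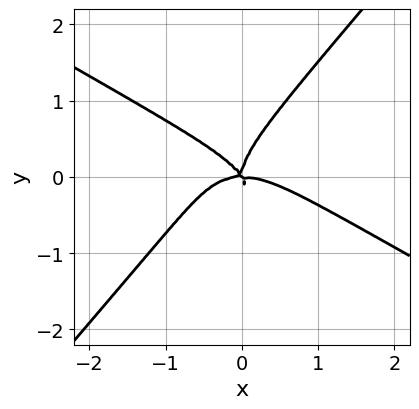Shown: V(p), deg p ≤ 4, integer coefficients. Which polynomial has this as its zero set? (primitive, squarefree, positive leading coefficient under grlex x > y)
2*x^4 + 3*x^3*y - 3*y^4 + 3*x^2*y + 2*x*y^2

1. Degree: the shape is more complex than any degree-3 curve, so deg p = 4.
2. Against the integer gridlines: it meets the x-axis at x = 0 (among the integer gridlines); one y-axis crossing is at y = 0.
3. Assembling these constraints gives the stated polynomial.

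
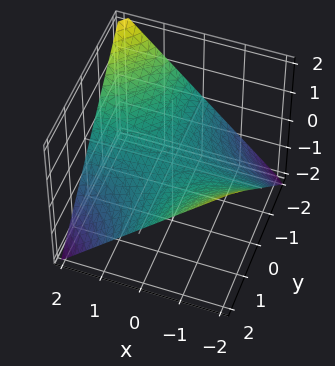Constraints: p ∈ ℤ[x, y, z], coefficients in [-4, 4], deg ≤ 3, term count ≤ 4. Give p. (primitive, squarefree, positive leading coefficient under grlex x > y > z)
x*y + 2*z

First, degree: a saddle surface; a quadric, so deg p = 2.
Then, from the axis intercepts and sections: every point of the y-axis in the box is on the surface; the visible x-axis segment lies entirely on the surface; it meets the z-axis at z = 0 (among the integer gridlines).
Finally, these observations pin down the coefficients.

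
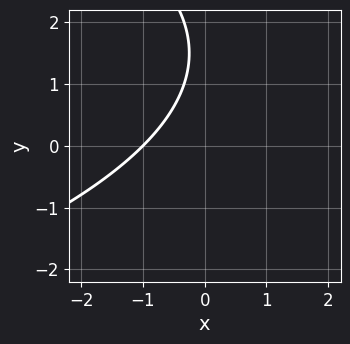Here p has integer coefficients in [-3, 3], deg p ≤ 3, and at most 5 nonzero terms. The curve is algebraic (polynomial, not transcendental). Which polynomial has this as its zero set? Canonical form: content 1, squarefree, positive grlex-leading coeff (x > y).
The degree is 2 — the shape is more complex than any degree-1 curve.
Reading off the gridlines: it crosses the x-axis at the gridline x = -1; it misses every integer gridline on the y-axis.
Matching integer coefficients to the picture gives p.

y^2 + 3*x - 3*y + 3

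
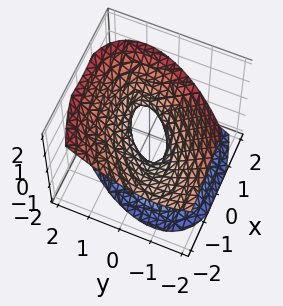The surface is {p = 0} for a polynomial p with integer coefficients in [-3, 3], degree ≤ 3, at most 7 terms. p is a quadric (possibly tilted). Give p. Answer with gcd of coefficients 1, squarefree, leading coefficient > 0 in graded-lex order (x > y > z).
1. The degree is 2 — the shape is more complex than any degree-1 surface.
2. Against the integer gridlines: no z-intercept at any integer in the box.
3. Solving for integer coefficients yields p as stated.

2*x^2 - 3*x*y + 3*x*z + 3*y^2 - 3*z^2 - 1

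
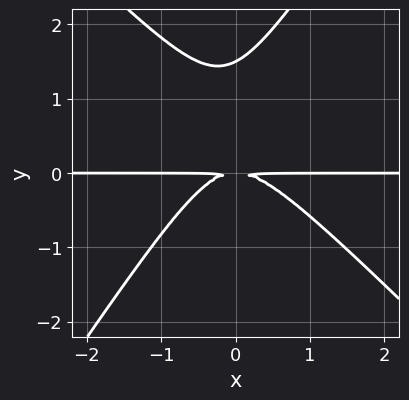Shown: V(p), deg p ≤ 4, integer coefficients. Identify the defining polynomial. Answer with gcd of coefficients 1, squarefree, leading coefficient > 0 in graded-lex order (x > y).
3*x^2*y + x*y^2 - 2*y^3 + 3*y^2

(a) Degree: a generic line meets the curve in up to 3 points, so deg p = 3.
(b) From the axis intercepts and sections: the visible x-axis segment lies entirely on the curve.
(c) Together with the visible shape, these determine p as stated.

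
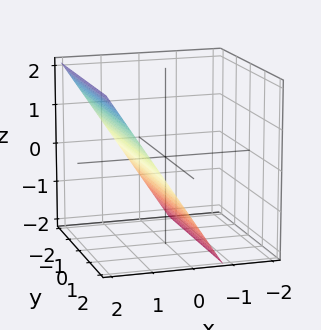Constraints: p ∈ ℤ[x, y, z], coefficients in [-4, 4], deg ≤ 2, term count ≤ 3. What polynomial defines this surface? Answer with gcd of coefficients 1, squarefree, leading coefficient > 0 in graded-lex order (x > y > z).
The degree is 1 — the surface is flat (a plane).
Observable constraints: it meets the z-axis at z = -1 (among the integer gridlines); the surface avoids every integer y-axis point in the box.
Solving for integer coefficients yields p as stated.

3*x - 2*z - 2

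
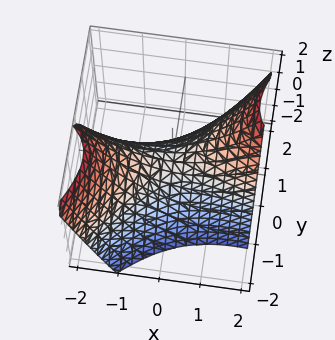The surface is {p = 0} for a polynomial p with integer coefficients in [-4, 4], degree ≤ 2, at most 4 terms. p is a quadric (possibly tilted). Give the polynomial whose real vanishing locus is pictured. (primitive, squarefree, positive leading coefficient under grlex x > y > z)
1. The degree is 2 — the shape is more complex than any degree-1 surface.
2. Observable constraints: it crosses the z-axis at the gridline z = 0; it crosses the x-axis at the gridline x = 0; it meets the y-axis at y = 0 (among the integer gridlines).
3. Assembling these constraints gives the stated polynomial.

x^2 + 3*x*y - 3*y^2 - 3*z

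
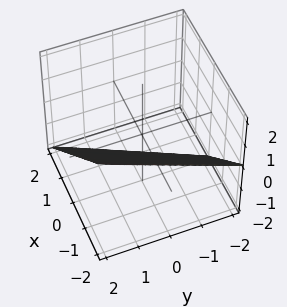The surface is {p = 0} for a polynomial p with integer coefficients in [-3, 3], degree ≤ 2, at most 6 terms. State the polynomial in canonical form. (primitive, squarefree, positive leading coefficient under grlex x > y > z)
2*x - y + 2*z + 2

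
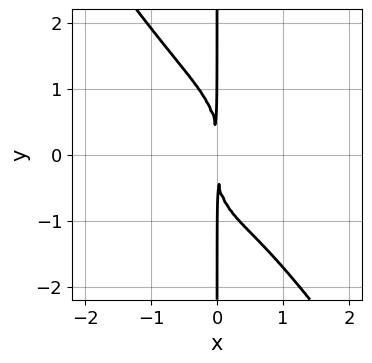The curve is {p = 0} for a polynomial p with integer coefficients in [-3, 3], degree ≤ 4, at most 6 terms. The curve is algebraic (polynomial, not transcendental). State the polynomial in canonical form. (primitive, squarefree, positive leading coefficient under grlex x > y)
3*x^4 + x*y^3 - x^3 + 3*x^2

1. deg p = 4. The shape is more complex than any degree-3 curve.
2. Reading off the gridlines: every point of the y-axis in the box is on the curve.
3. Assembling these constraints gives the stated polynomial.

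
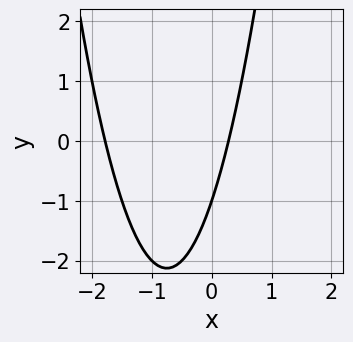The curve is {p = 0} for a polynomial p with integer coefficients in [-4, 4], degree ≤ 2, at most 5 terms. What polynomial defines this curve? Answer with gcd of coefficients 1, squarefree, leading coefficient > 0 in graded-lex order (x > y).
(a) Degree: a generic line meets the curve in up to 2 points, so deg p = 2.
(b) From the axis intercepts and sections: one y-axis crossing is at y = -1.
(c) Putting this together gives p.

2*x^2 + 3*x - y - 1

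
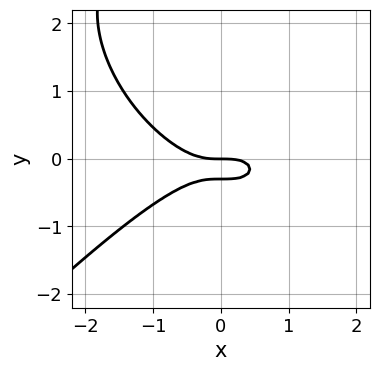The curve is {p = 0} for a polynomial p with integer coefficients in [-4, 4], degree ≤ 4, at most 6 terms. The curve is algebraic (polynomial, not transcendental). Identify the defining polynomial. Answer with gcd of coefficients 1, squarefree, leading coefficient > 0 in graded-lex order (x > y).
1. The degree is 3 — the shape is more complex than any degree-2 curve.
2. Reading off the gridlines: it crosses the y-axis at the gridline y = 0; one x-axis crossing is at x = 0.
3. Assembling these constraints gives the stated polynomial.

x^3 - y^3 + 3*y^2 + y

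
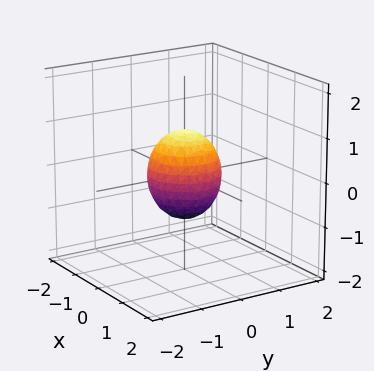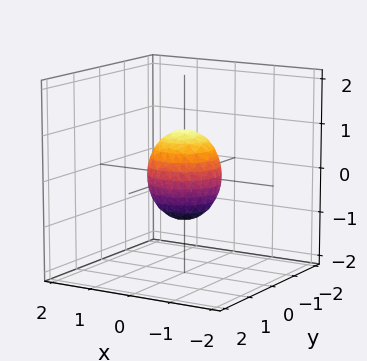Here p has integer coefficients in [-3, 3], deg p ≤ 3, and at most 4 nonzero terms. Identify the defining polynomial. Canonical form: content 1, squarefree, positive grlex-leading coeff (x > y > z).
deg p = 2. Bounded and convex; a quadric.
Symmetries: the z ↦ −z reflection is a symmetry, so z appears only in even powers; the z-axis is an axis of rotation, so x and y enter only as x² + y².
From the axis intercepts and sections: the z-axis gridline crossings are at z ∈ {-1, 1}; a circular section at z = 0 has radius between 0 and 1.
Assembling these constraints gives the stated polynomial.

3*x^2 + 3*y^2 + 2*z^2 - 2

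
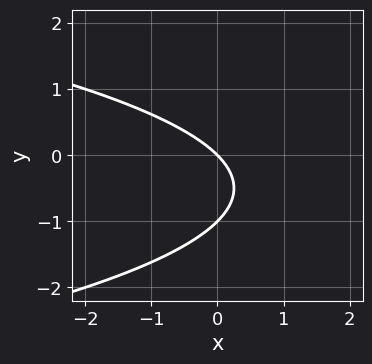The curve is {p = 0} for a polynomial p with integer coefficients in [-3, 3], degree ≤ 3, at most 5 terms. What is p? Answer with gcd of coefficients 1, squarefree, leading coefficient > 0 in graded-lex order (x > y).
y^2 + x + y

Degree: the shape is more complex than any degree-1 curve, so deg p = 2.
Reading off the gridlines: the y-axis gridline crossings are at y ∈ {-1, 0}; it crosses the x-axis at the gridline x = 0.
These observations pin down the coefficients.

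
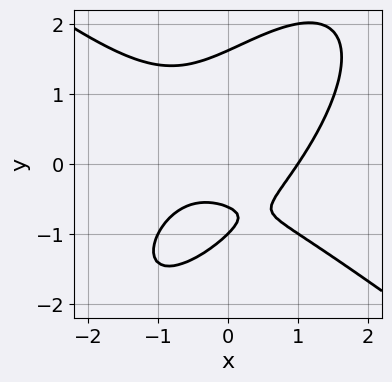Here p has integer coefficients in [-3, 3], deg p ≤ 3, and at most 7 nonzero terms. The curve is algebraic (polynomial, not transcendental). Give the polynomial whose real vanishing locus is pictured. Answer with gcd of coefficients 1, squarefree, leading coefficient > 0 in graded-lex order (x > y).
x^3 - x*y^2 + y^3 - 2*y - 1

First, deg p = 3. A generic line meets the curve in up to 3 points.
Then, checking where it meets the axes: one x-axis crossing is at x = 1; it crosses the y-axis at the gridline y = -1.
Finally, fitting integer coefficients to these (and the overall shape) gives p.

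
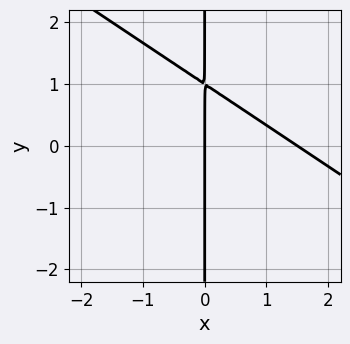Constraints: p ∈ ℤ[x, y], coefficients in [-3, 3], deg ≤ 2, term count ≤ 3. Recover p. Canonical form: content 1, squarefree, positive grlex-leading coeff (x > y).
First, degree: a generic line meets the curve in up to 2 points, so deg p = 2.
Then, from the axis intercepts and sections: one x-axis crossing is at x = 0; every point of the y-axis in the box is on the curve.
Finally, together with the visible shape, these determine p as stated.

2*x^2 + 3*x*y - 3*x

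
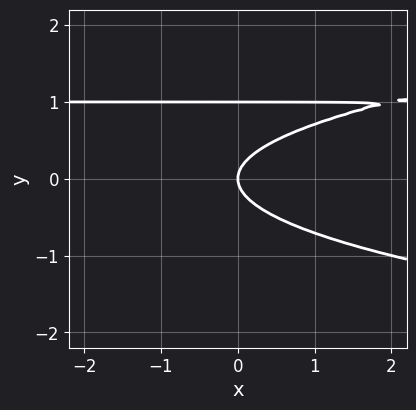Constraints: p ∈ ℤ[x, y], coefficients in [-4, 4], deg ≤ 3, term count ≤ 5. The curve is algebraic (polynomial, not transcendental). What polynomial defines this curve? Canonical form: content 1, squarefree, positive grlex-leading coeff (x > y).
1. Degree: the shape is more complex than any degree-2 curve, so deg p = 3.
2. Checking where it meets the axes: one x-axis crossing is at x = 0; among the integer gridlines, it crosses the y-axis at y ∈ {0, 1}.
3. Putting this together gives p.

2*y^3 - x*y - 2*y^2 + x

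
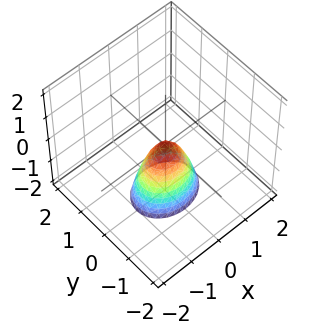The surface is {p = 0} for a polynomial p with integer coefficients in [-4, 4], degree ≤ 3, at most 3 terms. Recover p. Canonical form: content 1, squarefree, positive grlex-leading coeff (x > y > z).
(a) The degree is 2 — a single bowl opening along one axis; a quadric.
(b) Symmetries: the y ↦ −y reflection is a symmetry, so y appears only in even powers; the x ↦ −x reflection is a symmetry, so x appears only in even powers.
(c) Reading off the gridlines: one x-axis crossing is at x = 0; it meets the y-axis at y = 0 (among the integer gridlines); it meets the z-axis at z = 0 (among the integer gridlines).
(d) Fitting integer coefficients to these (and the overall shape) gives p.

2*x^2 + 3*y^2 + z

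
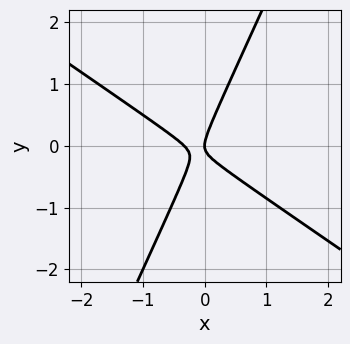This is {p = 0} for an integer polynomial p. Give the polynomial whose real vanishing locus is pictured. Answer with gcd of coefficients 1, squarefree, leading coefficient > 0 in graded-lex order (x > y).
3*x^2 + 3*x*y - 2*y^2 + x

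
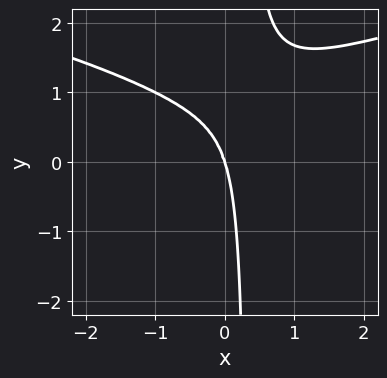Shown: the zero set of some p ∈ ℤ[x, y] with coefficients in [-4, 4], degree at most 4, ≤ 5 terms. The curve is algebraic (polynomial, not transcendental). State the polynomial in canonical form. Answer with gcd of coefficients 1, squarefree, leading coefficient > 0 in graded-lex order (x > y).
Degree: the shape is more complex than any degree-3 curve, so deg p = 4.
Checking where it meets the axes: it crosses the x-axis at the gridline x = 0; it crosses the y-axis at the gridline y = 0.
Solving for integer coefficients yields p as stated.

3*x*y^3 - x^3 - 3*x*y^2 - y^3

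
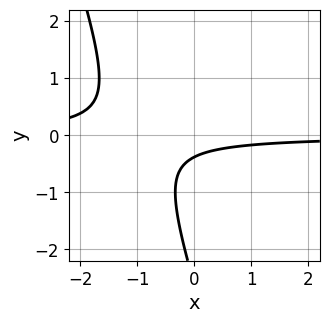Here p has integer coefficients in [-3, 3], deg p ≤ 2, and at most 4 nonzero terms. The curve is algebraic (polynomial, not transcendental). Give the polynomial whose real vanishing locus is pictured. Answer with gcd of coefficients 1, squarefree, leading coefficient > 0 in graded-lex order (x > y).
3*x*y + y^2 + 3*y + 1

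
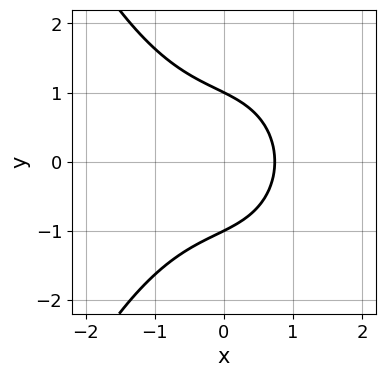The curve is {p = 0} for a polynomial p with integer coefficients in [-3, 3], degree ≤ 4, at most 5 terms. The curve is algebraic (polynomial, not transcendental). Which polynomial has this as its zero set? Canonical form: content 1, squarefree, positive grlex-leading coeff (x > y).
2*x^3 + 3*y^2 + 3*x - 3

First, the degree is 3 — the shape is more complex than any degree-2 curve.
Then, symmetries: it's symmetric under y → −y, forcing even powers of y.
Next, from the visible intercepts: the y-axis gridline crossings are at y ∈ {-1, 1}.
Finally, putting this together gives p.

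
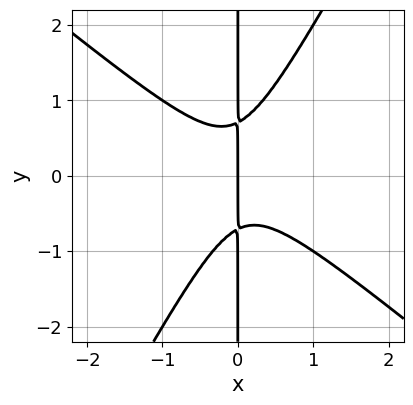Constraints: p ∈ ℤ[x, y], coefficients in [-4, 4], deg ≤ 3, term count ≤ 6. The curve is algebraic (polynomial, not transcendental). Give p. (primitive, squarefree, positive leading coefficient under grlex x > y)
First, deg p = 3. No degree-2 curve has this shape.
Next, checking where it meets the axes: every point of the y-axis in the box is on the curve; it crosses the x-axis at the gridline x = 0.
Finally, putting this together gives p.

3*x^3 + 2*x^2*y - 2*x*y^2 + x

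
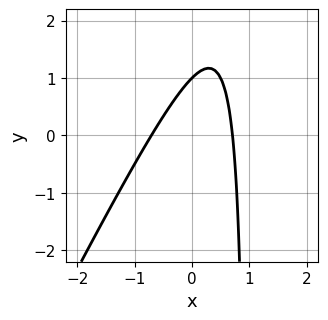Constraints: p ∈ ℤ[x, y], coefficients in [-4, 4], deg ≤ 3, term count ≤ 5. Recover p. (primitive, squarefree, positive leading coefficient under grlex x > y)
(a) Degree: no degree-1 curve has this shape, so deg p = 2.
(b) From the axis intercepts and sections: one y-axis crossing is at y = 1.
(c) Putting this together gives p.

2*x^2 - x*y + y - 1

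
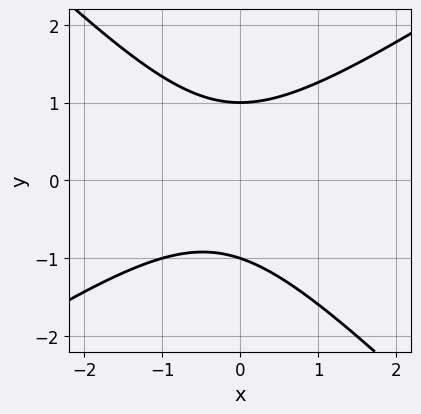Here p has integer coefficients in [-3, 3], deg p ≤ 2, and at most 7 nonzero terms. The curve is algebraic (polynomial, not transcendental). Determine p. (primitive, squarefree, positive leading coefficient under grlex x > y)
2*x^2 - x*y - 3*y^2 + x + 3

deg p = 2. A generic line meets the curve in up to 2 points.
Observable constraints: no x-intercept at any integer in the box; the y-axis gridline crossings are at y ∈ {-1, 1}.
Putting this together gives p.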